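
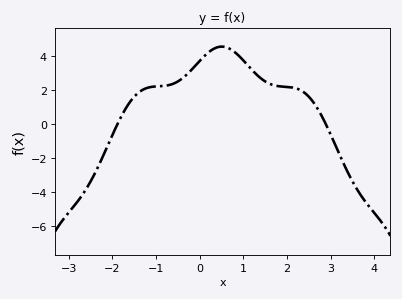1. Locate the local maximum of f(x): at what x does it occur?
0.505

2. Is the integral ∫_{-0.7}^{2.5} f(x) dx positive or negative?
positive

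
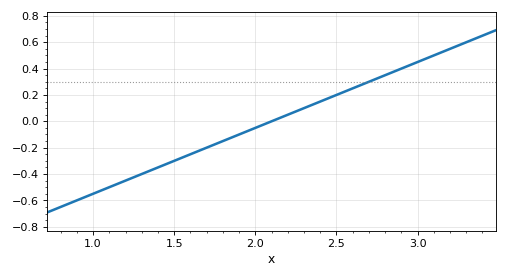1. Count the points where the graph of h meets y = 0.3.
1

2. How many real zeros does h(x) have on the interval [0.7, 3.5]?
1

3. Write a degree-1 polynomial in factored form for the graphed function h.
y = 0.5(x - 2.1)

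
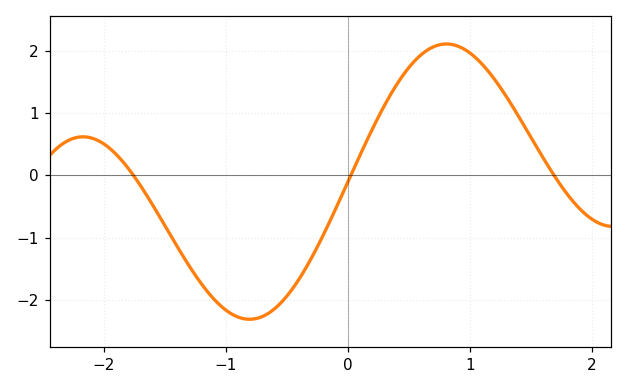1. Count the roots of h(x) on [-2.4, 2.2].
3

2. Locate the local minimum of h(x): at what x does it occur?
-0.806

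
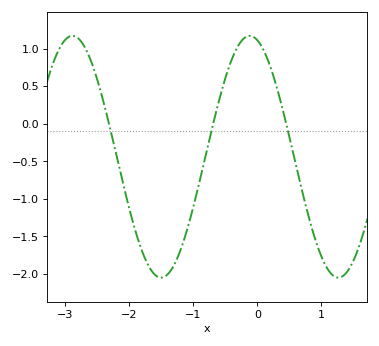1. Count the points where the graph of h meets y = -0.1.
3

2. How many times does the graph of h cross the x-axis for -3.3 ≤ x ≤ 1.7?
3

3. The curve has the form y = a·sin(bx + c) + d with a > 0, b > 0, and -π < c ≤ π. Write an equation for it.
y = 1.61sin(2.3x + 1.8) - 0.44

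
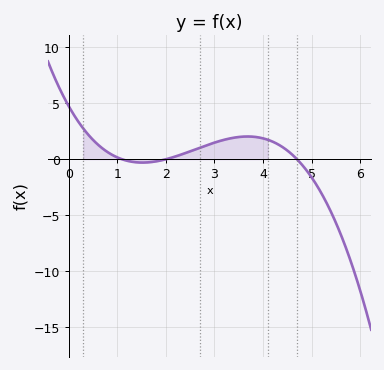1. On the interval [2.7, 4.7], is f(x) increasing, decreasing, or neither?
neither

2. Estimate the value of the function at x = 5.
-1.61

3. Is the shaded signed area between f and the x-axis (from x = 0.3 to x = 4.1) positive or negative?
positive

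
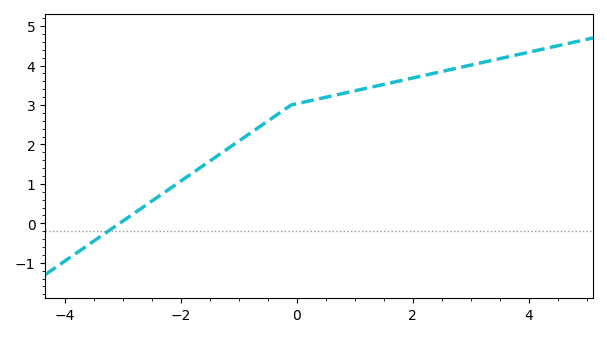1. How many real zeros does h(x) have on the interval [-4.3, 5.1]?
1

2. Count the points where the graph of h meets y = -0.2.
1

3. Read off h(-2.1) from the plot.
0.971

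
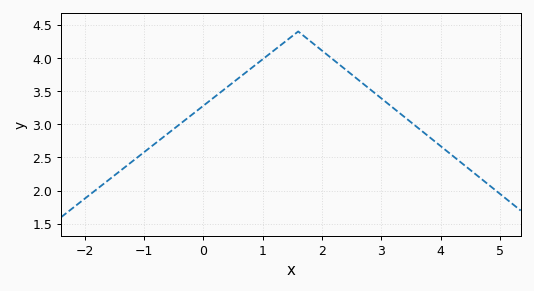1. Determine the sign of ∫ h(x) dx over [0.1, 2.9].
positive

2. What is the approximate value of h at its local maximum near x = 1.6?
4.4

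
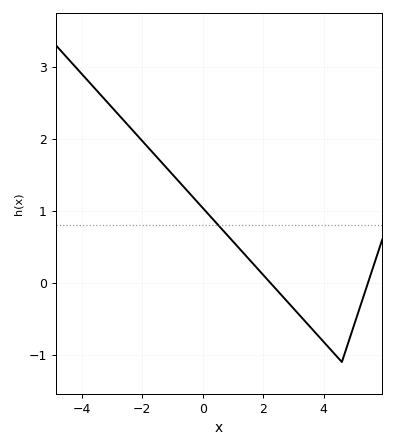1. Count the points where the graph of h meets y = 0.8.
1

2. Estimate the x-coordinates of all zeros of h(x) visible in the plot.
2.2, 5.4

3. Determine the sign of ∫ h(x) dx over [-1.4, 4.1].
positive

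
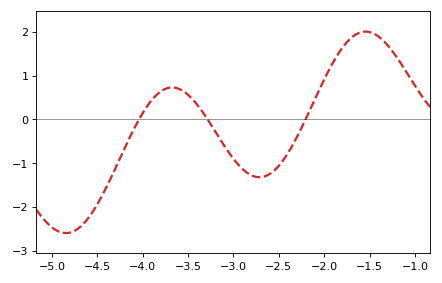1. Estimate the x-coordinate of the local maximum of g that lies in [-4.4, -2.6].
-3.68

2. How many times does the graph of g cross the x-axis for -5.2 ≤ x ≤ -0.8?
3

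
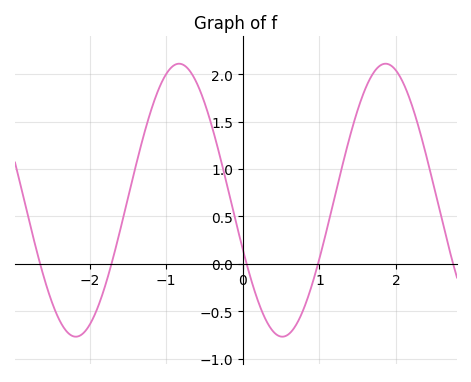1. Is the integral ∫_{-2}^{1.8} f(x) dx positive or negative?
positive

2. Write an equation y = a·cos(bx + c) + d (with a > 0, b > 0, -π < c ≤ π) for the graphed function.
y = 1.44cos(2.3x + 1.9) + 0.67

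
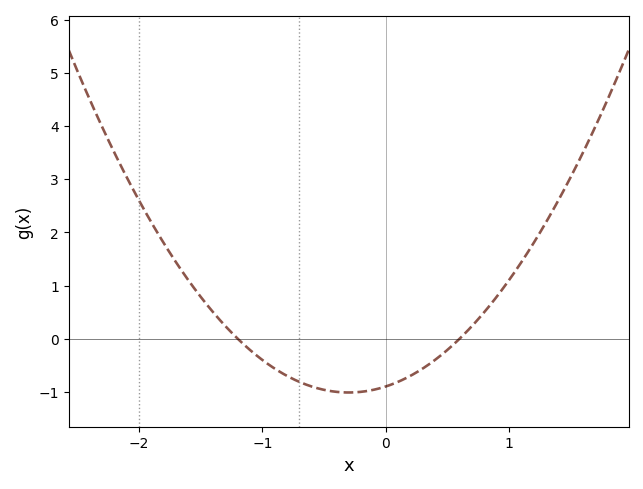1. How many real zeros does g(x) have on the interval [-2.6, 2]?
2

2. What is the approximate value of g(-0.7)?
-0.812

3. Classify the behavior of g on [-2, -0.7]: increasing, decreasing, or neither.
decreasing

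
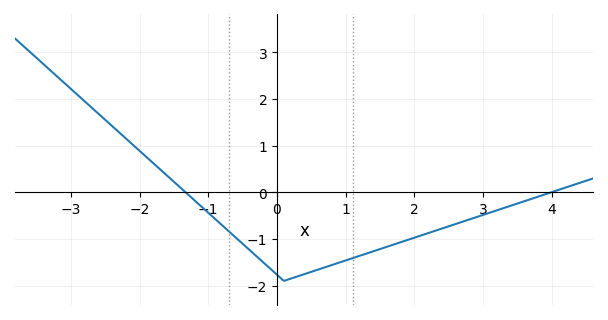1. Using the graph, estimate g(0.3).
-1.8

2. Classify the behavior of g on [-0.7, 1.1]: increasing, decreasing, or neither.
neither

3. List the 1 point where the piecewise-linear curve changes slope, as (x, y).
(0.1, -1.9)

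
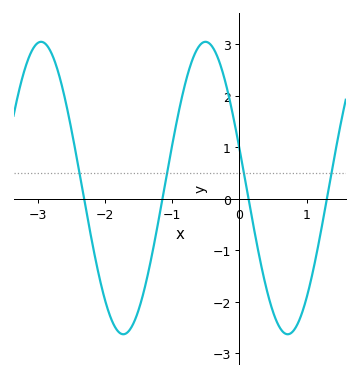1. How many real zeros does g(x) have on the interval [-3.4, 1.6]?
4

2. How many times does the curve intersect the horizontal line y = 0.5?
4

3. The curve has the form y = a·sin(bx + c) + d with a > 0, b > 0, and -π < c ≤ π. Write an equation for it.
y = 2.84sin(2.6x + 2.9) + 0.21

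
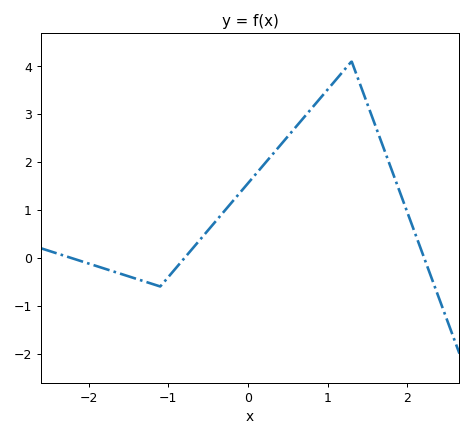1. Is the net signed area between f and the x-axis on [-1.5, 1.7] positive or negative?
positive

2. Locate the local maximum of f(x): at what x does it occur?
1.3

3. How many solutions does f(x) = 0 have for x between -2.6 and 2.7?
3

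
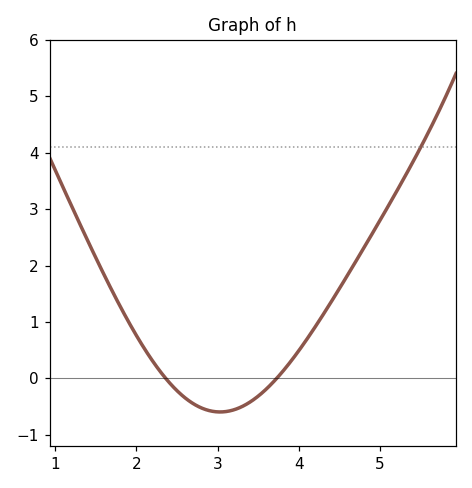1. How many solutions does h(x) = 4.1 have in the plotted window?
1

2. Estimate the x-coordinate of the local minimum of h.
3.03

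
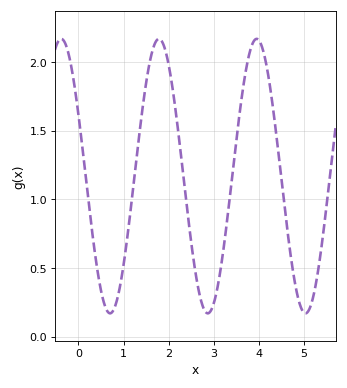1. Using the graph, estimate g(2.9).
0.15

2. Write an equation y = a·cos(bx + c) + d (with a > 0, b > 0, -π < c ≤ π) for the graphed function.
y = 1cos(2.9x + 1.1) + 1.17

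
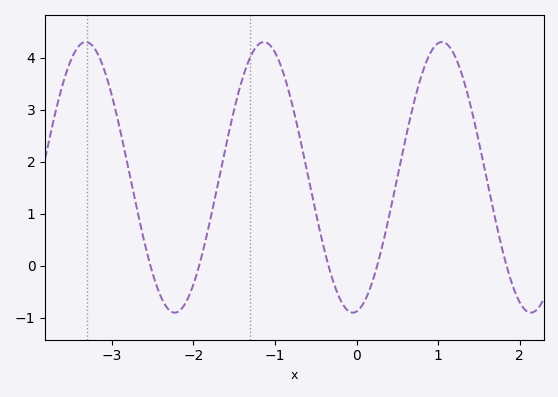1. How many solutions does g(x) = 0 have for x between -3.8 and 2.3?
5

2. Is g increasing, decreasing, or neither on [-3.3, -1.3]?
neither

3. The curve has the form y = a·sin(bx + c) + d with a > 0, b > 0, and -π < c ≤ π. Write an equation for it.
y = 2.6sin(2.88x - 1.44) + 1.7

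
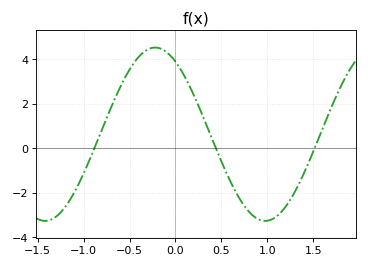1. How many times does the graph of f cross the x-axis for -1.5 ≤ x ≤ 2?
3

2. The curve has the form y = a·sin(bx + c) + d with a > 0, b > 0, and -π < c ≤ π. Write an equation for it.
y = 3.89sin(2.62x + 2.15) + 0.63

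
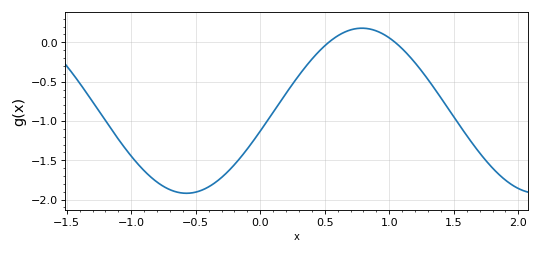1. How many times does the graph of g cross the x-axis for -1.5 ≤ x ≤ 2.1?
2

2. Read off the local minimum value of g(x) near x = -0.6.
-1.92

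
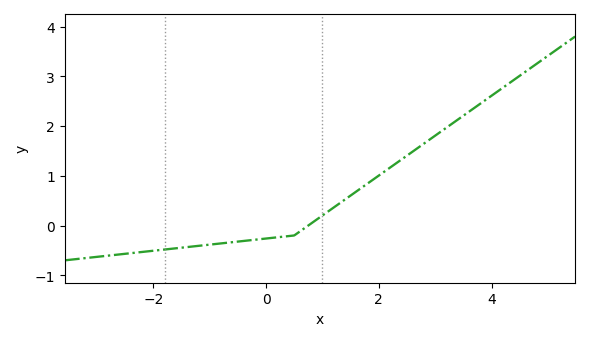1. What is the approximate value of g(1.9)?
0.924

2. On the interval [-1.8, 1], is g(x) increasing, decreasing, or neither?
increasing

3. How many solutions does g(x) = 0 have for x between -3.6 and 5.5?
1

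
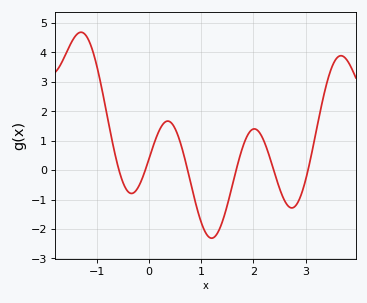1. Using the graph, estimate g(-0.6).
0.176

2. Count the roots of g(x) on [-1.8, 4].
6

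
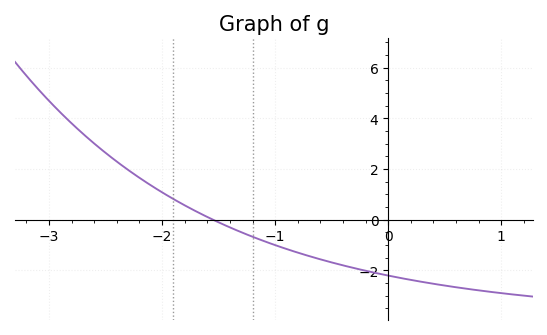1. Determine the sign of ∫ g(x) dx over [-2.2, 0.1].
negative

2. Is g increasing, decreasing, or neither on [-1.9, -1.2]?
decreasing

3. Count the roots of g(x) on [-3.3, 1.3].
1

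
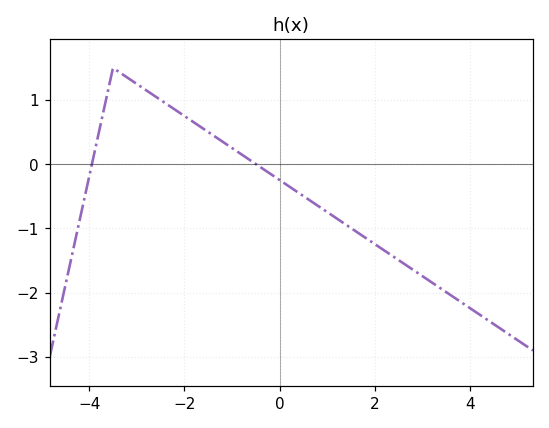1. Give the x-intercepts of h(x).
-4, -0.4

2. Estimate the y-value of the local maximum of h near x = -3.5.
1.5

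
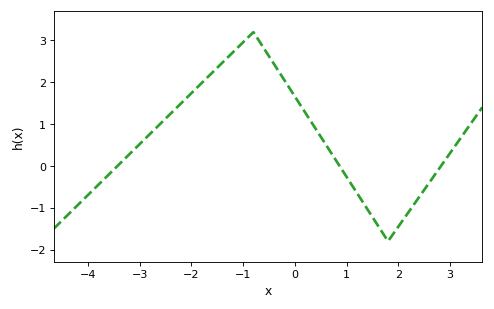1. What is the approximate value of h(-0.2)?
2.05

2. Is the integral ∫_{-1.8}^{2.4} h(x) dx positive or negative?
positive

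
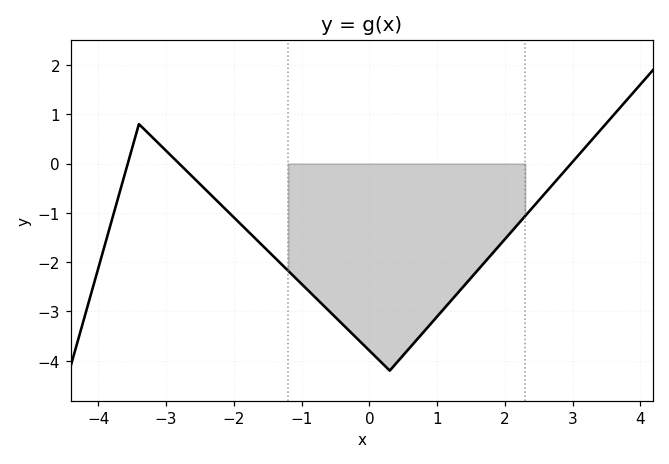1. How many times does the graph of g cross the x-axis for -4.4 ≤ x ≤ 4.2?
3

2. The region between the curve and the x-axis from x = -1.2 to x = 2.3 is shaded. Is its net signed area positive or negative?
negative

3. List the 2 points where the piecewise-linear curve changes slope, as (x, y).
(-3.4, 0.8); (0.3, -4.2)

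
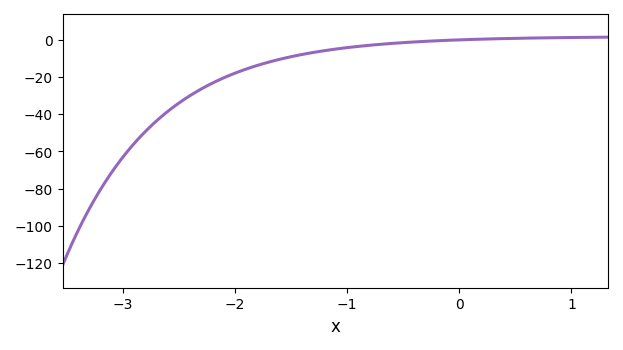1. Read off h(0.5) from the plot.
0.726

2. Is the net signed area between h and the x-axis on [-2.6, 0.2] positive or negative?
negative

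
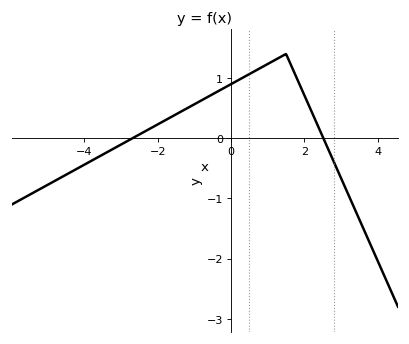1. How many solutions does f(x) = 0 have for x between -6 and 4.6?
2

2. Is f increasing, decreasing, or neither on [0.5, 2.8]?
neither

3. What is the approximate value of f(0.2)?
1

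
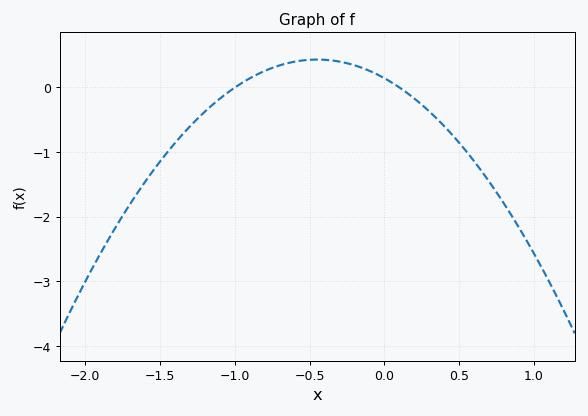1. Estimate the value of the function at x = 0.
0.143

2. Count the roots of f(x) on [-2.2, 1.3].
2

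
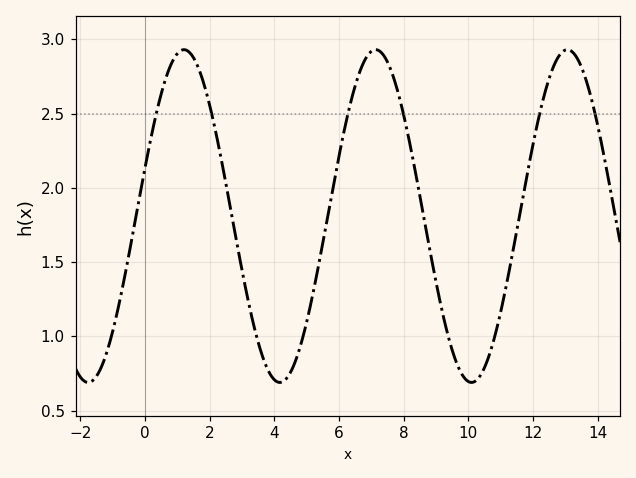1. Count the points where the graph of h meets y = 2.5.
6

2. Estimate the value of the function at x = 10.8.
0.985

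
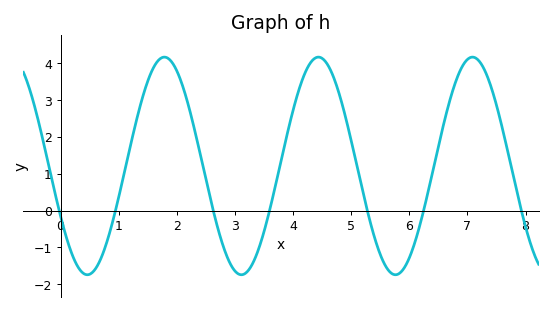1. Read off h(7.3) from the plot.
3.8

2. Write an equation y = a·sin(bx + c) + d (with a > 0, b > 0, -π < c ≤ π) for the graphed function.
y = 2.95sin(2.4x - 2.7) + 1.21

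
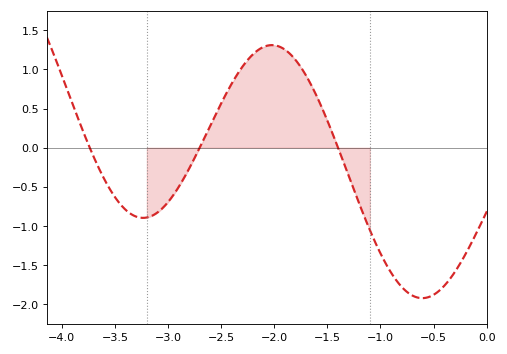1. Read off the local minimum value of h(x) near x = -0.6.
-1.92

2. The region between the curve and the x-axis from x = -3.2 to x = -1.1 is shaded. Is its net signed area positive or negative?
positive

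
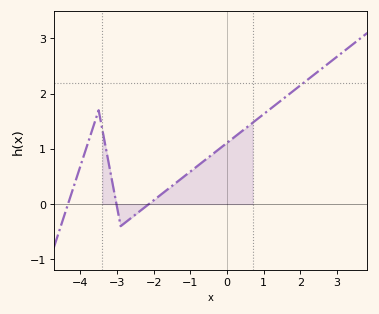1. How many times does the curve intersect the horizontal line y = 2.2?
1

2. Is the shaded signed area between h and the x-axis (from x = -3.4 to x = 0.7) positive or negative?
positive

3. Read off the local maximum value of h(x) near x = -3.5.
1.7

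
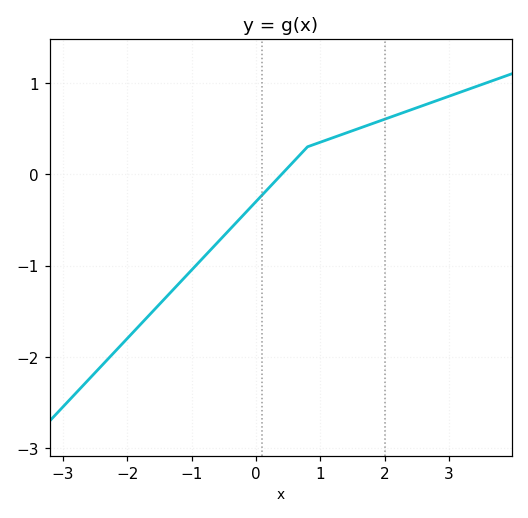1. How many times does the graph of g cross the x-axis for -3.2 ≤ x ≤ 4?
1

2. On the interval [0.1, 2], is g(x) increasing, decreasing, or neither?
increasing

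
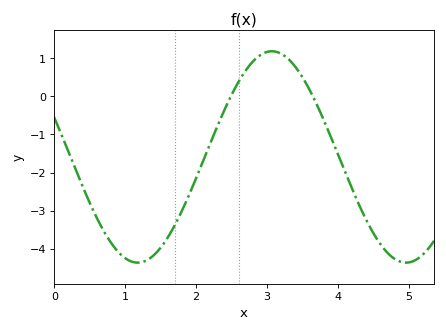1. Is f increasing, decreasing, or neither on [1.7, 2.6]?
increasing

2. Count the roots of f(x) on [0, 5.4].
2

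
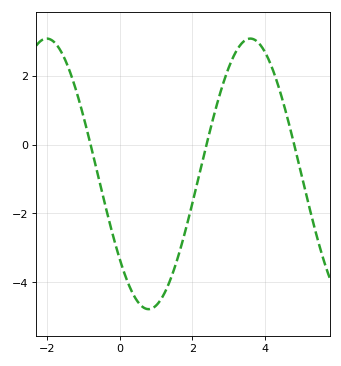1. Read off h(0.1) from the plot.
-3.6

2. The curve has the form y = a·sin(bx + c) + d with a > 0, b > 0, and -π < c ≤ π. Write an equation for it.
y = 3.93sin(1.1x - 2.5) - 0.85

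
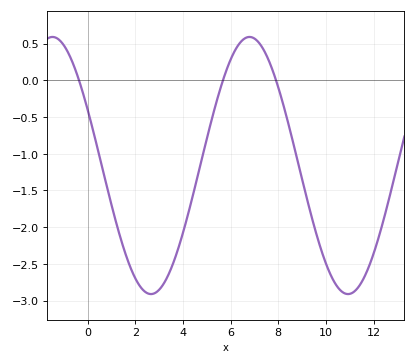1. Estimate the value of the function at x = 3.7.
-2.4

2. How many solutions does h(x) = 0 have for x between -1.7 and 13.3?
3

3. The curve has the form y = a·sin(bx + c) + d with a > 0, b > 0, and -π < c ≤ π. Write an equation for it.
y = 1.75sin(0.76x + 2.7) - 1.16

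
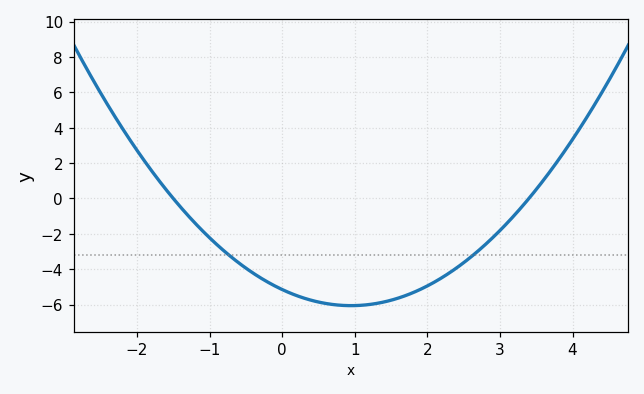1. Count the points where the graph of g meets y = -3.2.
2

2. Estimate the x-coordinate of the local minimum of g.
0.95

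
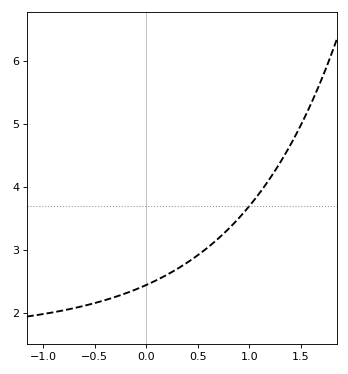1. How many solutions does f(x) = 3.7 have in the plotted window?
1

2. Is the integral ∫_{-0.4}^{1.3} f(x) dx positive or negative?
positive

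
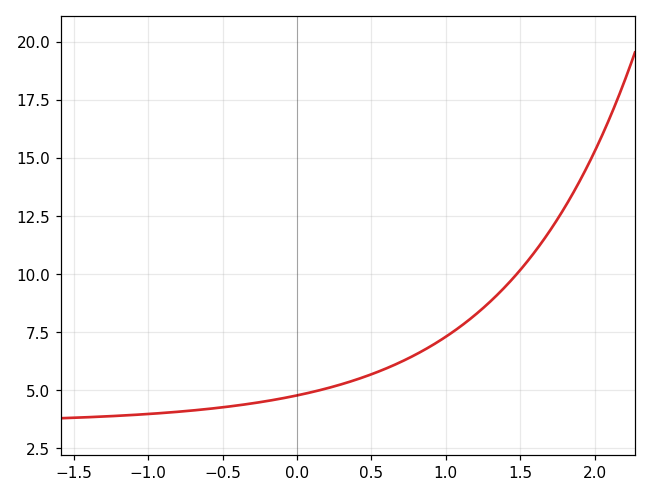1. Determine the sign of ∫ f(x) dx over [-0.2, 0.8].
positive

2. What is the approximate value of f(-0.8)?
4.08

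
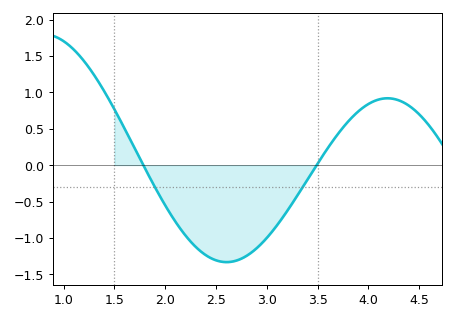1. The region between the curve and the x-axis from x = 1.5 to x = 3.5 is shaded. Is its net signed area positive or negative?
negative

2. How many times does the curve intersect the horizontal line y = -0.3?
2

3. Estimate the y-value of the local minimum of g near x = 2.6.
-1.33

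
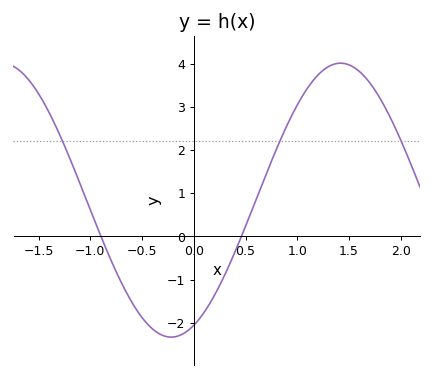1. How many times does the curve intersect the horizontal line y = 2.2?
3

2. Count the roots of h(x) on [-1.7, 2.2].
2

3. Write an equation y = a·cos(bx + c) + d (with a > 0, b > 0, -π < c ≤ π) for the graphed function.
y = 3.17cos(1.92x - 2.72) + 0.84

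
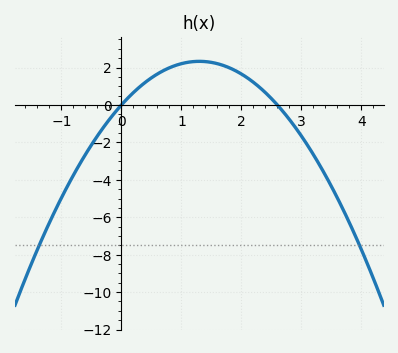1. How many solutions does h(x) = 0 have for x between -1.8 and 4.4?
2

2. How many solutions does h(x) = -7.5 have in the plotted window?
2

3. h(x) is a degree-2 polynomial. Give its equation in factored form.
y = -1.38(x - 0)(x - 2.6)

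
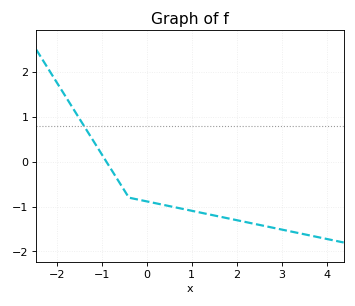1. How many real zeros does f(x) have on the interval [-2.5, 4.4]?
1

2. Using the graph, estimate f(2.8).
-1.5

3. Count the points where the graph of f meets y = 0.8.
1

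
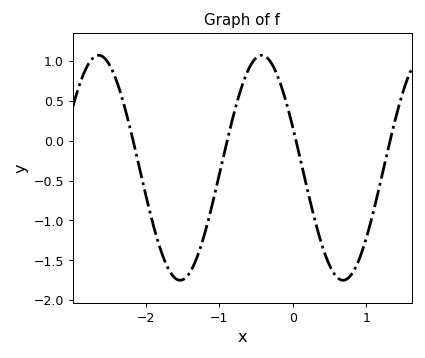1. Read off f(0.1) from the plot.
-0.2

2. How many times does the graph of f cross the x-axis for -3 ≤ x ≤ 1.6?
4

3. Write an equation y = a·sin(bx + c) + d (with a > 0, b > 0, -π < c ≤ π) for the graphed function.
y = 1.41sin(2.8x + 2.8) - 0.34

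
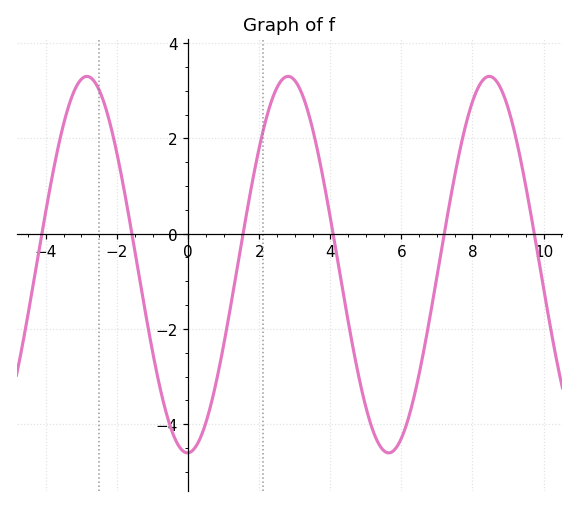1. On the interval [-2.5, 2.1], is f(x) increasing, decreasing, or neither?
neither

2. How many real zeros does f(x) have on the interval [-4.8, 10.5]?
6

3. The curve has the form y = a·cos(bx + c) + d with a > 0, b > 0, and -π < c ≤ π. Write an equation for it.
y = 3.95cos(1.1x - 3.1) - 0.65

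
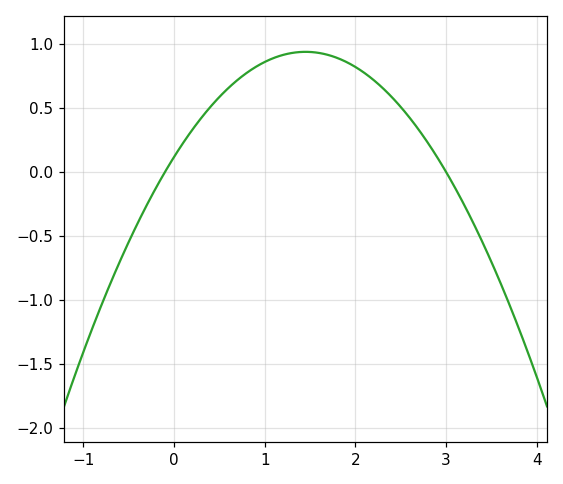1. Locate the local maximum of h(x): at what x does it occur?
1.4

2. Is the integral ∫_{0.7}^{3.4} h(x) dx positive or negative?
positive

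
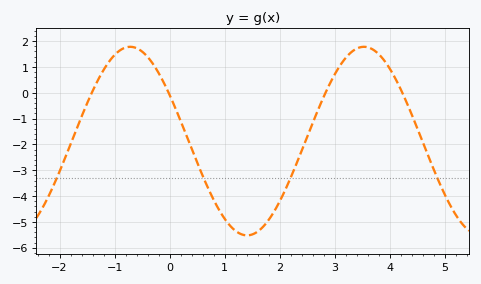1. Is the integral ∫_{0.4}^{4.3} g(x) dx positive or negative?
negative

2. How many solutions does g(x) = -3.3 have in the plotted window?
4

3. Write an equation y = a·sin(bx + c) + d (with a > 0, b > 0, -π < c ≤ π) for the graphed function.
y = 3.65sin(1.5x + 2.6) - 1.87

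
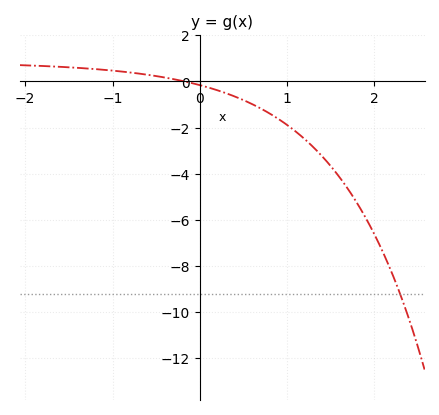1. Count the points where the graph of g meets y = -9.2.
1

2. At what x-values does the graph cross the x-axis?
-0.175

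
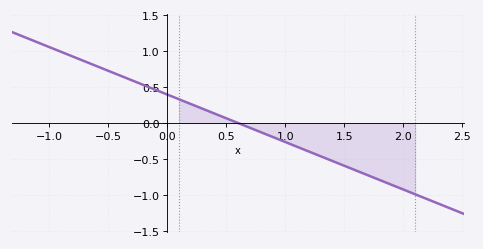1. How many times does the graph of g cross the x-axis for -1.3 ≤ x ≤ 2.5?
1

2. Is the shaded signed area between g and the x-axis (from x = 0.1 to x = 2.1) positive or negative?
negative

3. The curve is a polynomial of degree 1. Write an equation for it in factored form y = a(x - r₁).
y = -0.66(x - 0.6)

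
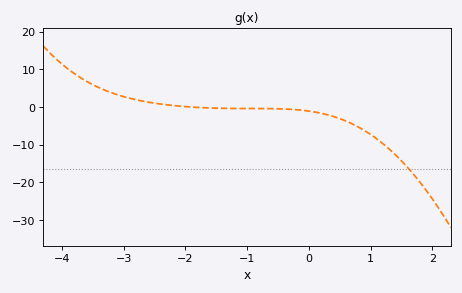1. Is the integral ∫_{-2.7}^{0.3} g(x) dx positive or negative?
negative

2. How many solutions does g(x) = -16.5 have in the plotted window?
1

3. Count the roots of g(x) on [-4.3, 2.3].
1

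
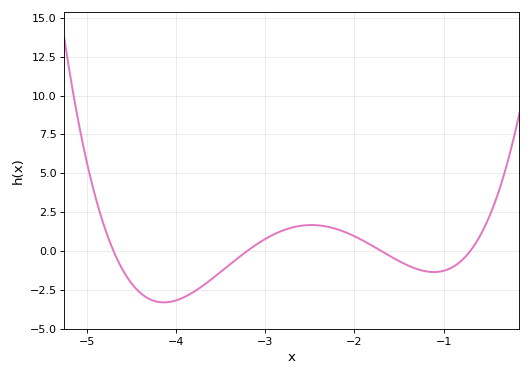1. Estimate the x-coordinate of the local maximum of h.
-2.48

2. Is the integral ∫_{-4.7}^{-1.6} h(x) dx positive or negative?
negative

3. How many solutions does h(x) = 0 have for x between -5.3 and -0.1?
4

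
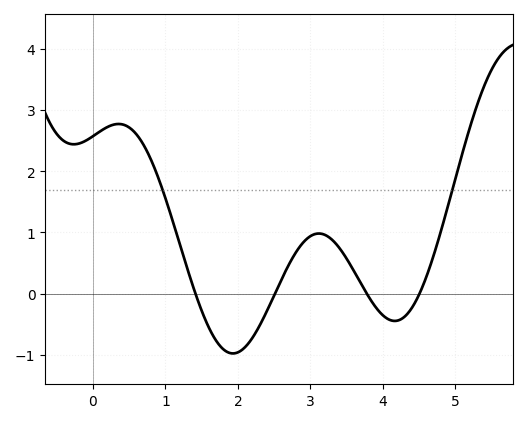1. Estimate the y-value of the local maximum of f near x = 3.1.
0.982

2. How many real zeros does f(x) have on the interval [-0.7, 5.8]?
4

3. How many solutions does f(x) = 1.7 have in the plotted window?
2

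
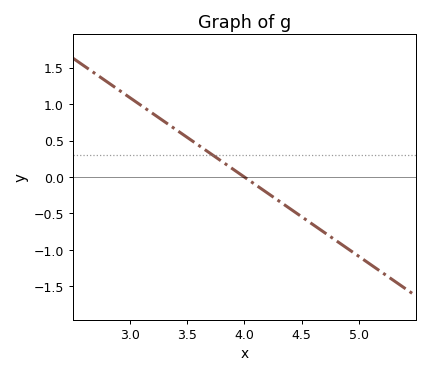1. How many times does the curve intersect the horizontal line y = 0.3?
1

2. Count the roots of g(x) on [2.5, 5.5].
1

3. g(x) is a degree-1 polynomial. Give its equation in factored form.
y = -1.09(x - 4)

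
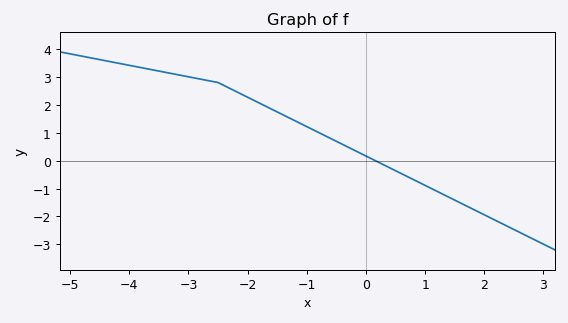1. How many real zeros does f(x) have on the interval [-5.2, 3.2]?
1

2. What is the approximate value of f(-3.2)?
3.09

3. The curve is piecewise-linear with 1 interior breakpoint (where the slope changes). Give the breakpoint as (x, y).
(-2.5, 2.8)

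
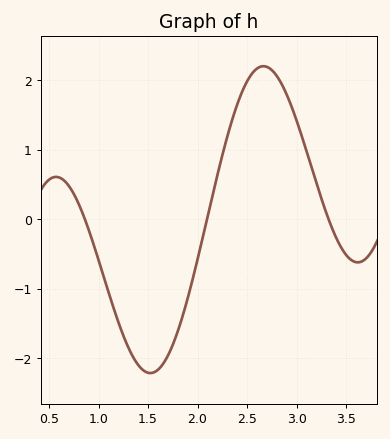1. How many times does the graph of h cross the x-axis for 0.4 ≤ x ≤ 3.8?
3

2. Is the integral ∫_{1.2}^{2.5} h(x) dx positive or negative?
negative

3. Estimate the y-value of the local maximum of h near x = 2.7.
2.2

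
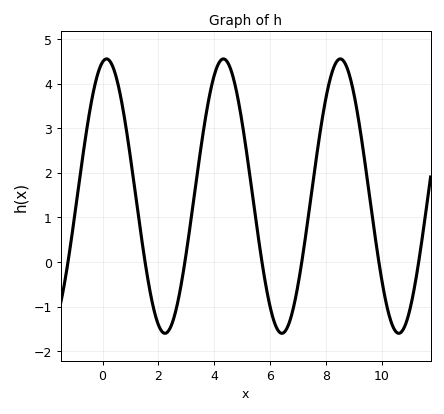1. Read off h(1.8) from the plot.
-1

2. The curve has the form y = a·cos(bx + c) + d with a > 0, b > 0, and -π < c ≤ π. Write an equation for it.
y = 3.08cos(1.5x - 0.21) + 1.48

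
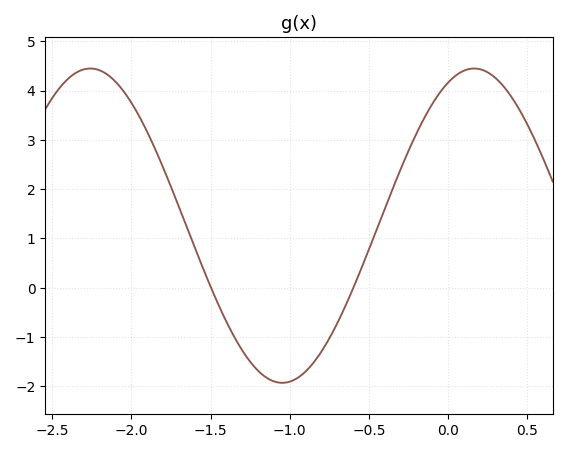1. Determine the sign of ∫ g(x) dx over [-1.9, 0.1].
positive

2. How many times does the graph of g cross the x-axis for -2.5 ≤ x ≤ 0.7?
2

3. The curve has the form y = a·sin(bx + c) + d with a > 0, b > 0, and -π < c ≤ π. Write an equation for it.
y = 3.19sin(2.59x + 1.14) + 1.26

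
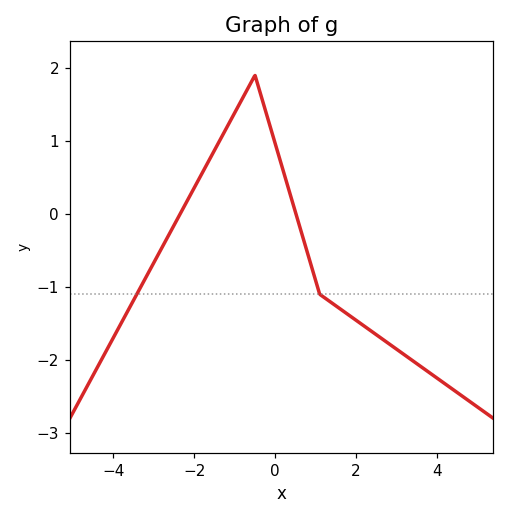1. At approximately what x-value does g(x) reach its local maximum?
-0.6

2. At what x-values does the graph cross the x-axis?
-2.4, 0.6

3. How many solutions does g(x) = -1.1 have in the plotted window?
2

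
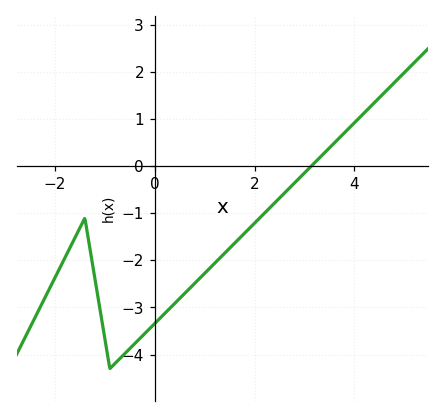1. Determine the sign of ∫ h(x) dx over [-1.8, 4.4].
negative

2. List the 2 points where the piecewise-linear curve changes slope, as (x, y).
(-1.4, -1.1); (-0.9, -4.3)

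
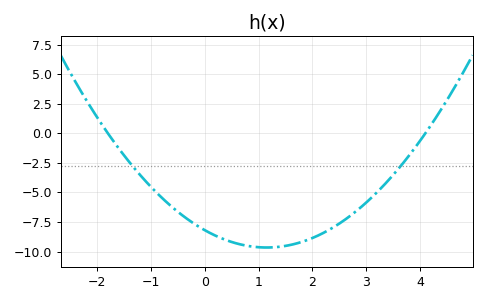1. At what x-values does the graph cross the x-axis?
-1.8, 4.1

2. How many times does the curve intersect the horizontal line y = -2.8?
2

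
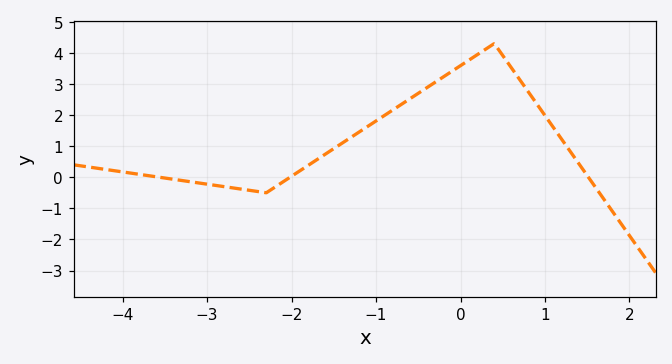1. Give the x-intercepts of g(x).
-3.57, -2.02, 1.51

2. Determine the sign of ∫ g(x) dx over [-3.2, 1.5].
positive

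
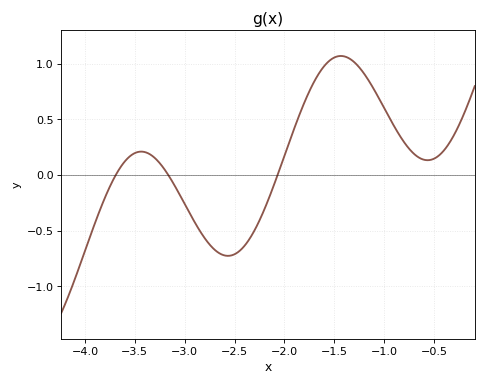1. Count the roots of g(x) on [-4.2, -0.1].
3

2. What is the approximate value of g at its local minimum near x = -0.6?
0.133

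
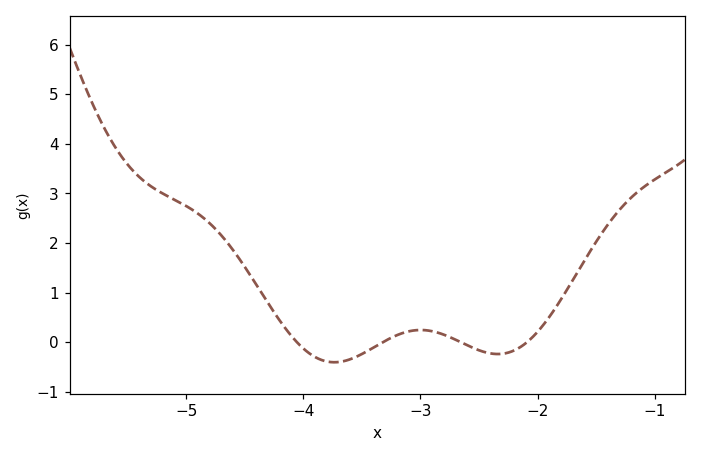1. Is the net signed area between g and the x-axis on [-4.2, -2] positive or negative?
negative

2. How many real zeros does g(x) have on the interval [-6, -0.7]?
4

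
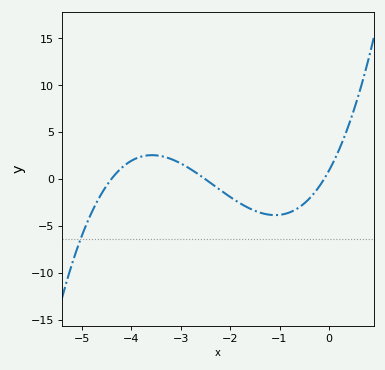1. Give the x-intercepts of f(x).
-4.4, -2.5, -0.1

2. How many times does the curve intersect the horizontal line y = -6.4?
1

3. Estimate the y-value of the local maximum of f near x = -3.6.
2.5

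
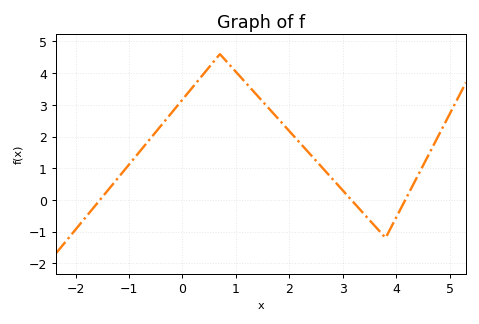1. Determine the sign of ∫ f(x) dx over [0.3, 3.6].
positive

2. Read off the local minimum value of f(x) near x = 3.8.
-1.2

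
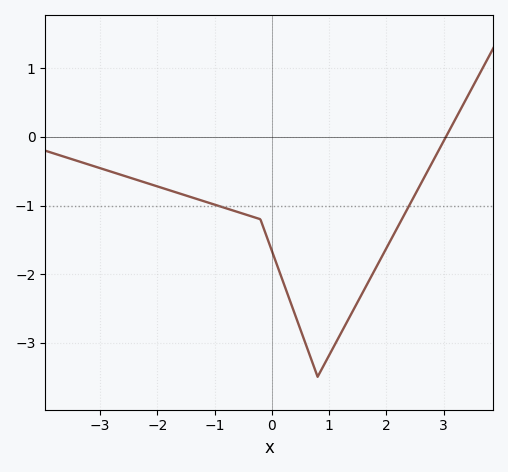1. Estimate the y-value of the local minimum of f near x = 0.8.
-3.5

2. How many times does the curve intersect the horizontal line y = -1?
2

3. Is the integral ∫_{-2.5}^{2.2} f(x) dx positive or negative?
negative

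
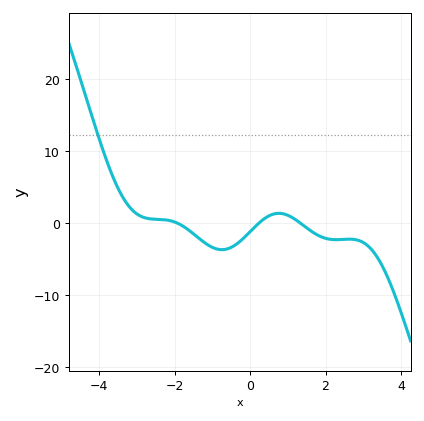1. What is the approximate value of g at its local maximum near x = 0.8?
1.37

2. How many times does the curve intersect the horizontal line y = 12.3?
1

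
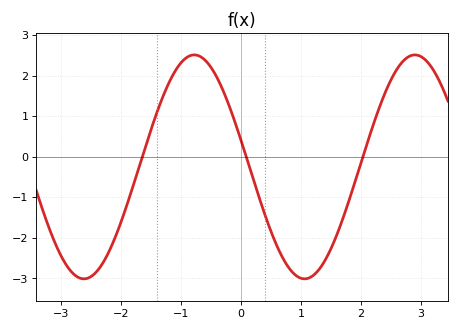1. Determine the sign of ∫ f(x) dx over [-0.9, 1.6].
negative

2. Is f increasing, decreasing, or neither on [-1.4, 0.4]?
neither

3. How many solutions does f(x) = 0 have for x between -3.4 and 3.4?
3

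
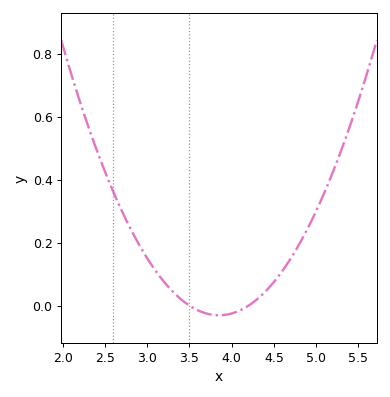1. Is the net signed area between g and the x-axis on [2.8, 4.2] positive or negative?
positive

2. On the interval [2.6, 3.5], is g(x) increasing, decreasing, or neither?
decreasing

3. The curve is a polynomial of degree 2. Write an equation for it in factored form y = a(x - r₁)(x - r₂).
y = 0.25(x - 3.5)(x - 4.2)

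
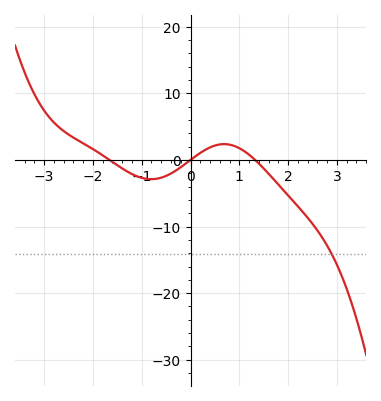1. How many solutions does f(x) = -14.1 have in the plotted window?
1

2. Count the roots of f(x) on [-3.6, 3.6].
3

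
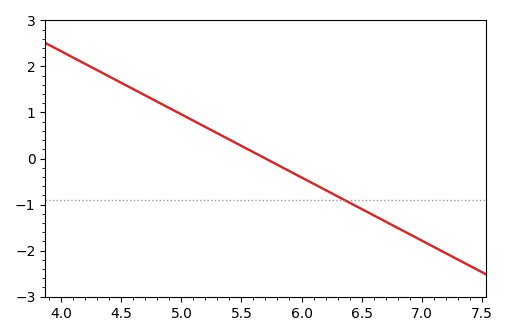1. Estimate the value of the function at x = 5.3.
0.5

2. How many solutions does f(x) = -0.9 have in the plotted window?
1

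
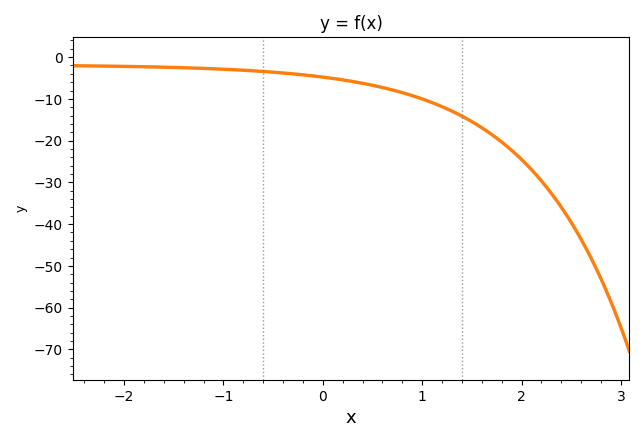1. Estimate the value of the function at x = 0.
-4.78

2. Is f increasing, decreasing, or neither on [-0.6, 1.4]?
decreasing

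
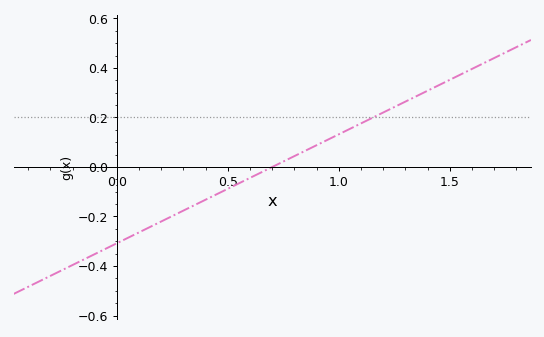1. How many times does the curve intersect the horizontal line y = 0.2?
1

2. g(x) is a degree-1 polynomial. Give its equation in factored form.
y = 0.44(x - 0.7)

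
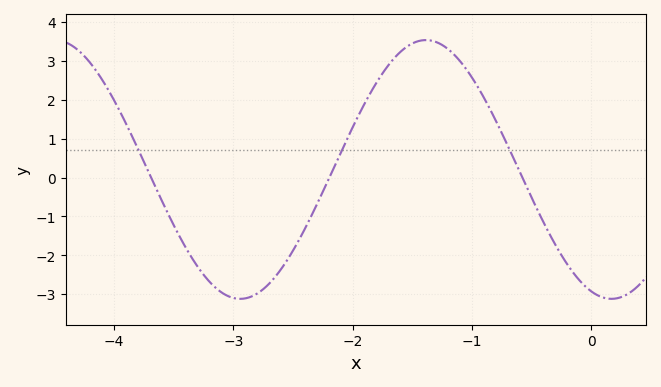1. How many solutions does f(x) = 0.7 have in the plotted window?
3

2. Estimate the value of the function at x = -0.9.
2.1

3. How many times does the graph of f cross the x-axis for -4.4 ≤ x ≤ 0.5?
3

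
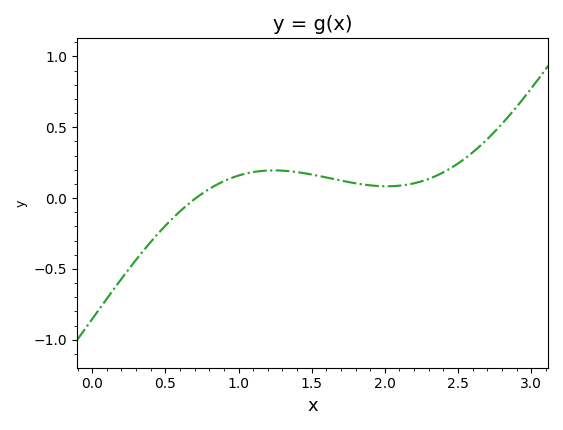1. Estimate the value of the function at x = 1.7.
0.123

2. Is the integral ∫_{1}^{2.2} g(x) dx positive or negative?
positive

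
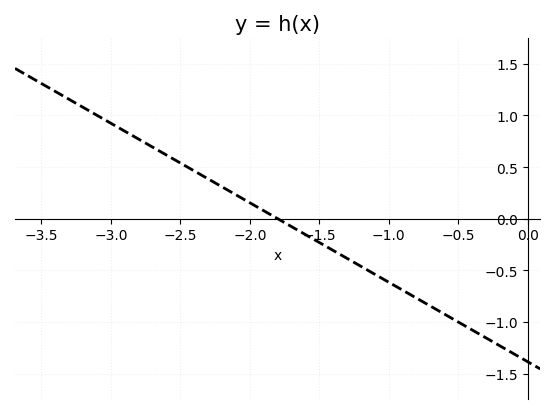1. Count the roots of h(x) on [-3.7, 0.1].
1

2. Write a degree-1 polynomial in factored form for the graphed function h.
y = -0.77(x + 1.8)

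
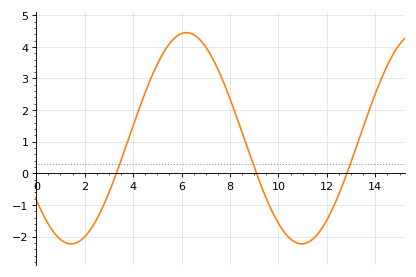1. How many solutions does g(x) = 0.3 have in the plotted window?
3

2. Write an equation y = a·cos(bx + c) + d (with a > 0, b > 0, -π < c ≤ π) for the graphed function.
y = 3.34cos(0.66x + 2.19) + 1.11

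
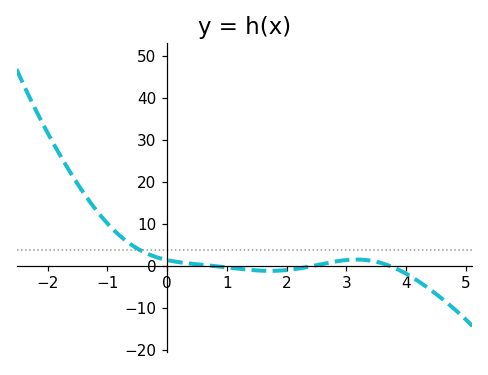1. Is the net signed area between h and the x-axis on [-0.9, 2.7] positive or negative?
positive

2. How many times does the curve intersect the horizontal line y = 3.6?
1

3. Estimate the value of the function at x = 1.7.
-1.27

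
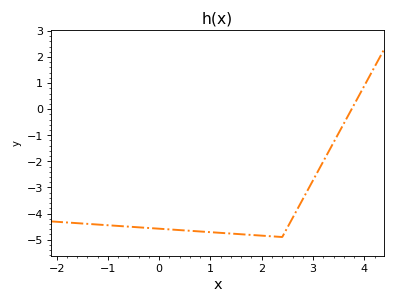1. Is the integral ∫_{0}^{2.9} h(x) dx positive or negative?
negative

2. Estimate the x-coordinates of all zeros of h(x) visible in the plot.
3.8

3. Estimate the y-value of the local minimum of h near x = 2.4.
-4.9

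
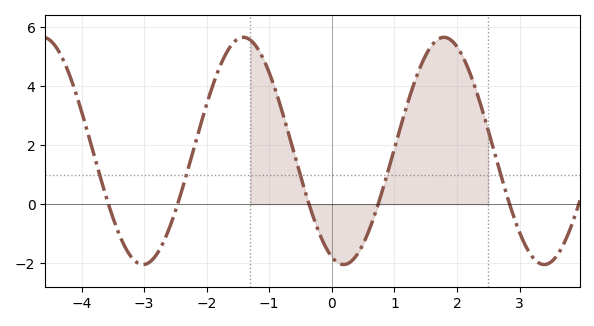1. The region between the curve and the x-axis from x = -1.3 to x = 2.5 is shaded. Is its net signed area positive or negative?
positive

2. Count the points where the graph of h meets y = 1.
5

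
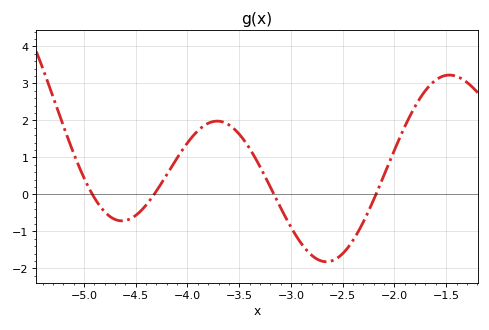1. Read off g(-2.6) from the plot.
-1.79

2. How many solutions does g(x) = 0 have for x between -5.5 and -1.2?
4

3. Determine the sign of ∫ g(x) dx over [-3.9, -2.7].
positive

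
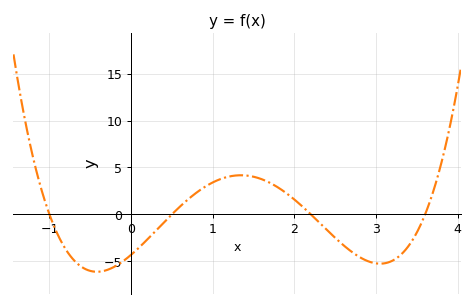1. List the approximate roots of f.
-1, 0.5, 2.2, 3.6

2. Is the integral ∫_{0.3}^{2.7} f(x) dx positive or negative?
positive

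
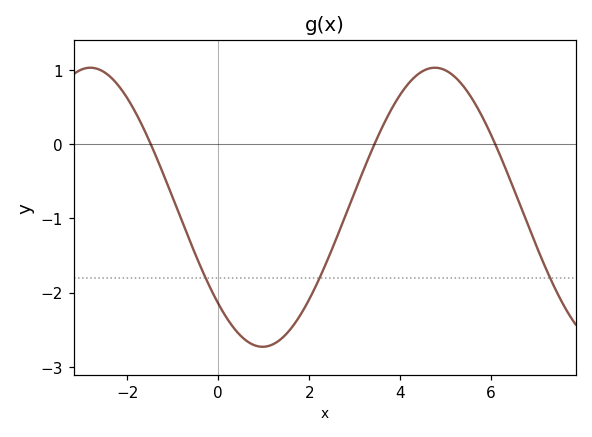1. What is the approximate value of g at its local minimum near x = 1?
-2.73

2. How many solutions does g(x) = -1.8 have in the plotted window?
3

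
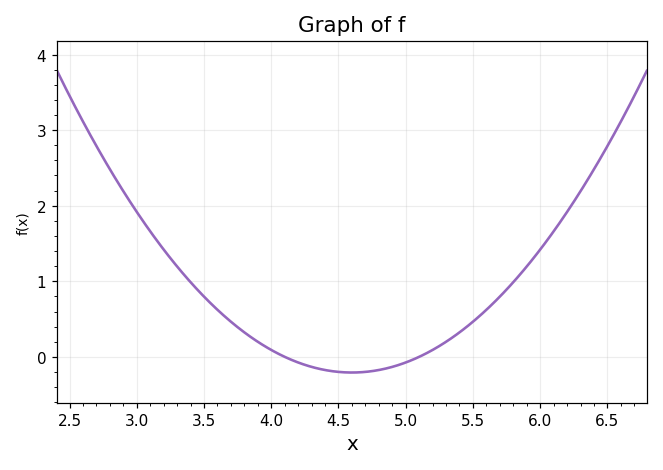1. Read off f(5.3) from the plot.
0.2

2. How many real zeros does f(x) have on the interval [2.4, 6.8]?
2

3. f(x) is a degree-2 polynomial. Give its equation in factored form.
y = 0.83(x - 4.1)(x - 5.1)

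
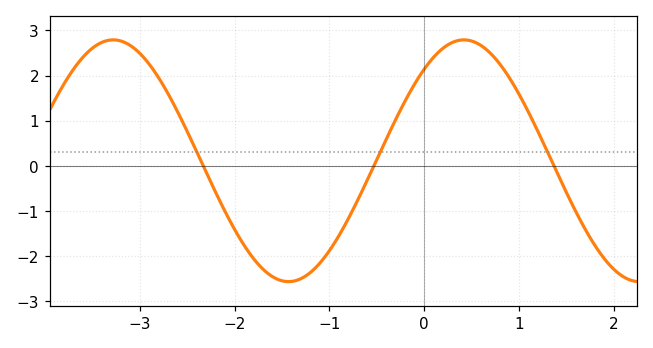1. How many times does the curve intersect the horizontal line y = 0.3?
3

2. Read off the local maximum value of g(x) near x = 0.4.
2.79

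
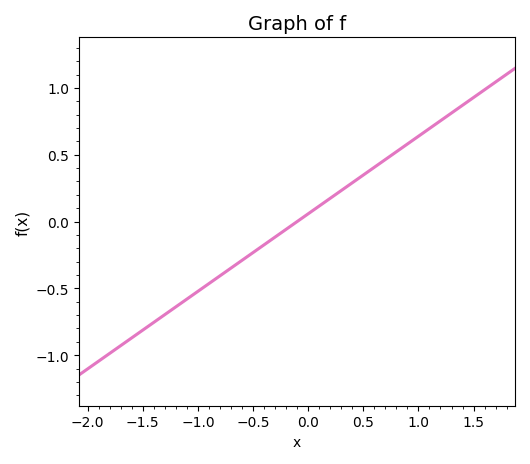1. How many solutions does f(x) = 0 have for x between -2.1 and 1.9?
1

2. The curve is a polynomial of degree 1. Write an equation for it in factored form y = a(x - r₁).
y = 0.58(x + 0.1)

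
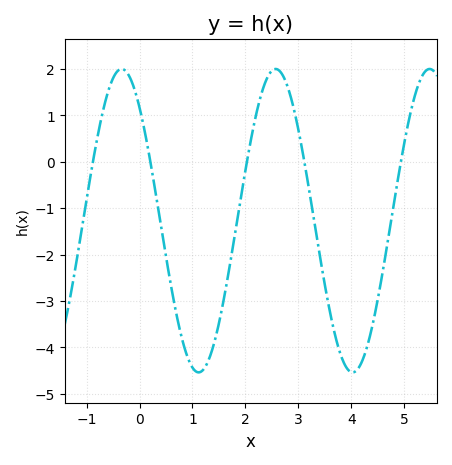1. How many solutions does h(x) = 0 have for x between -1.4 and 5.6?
5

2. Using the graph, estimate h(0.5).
-2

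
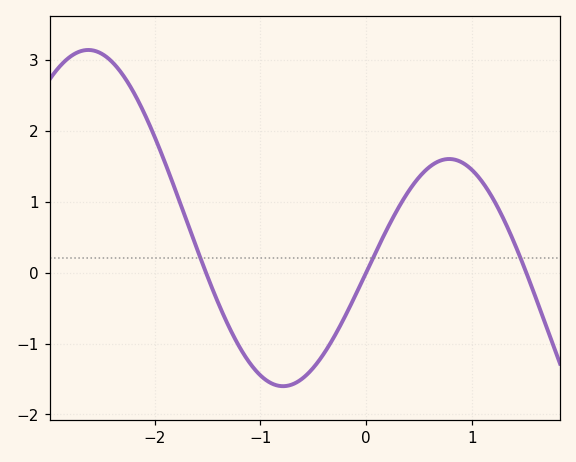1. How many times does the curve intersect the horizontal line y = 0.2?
3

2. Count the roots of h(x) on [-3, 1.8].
3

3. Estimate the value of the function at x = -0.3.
-0.898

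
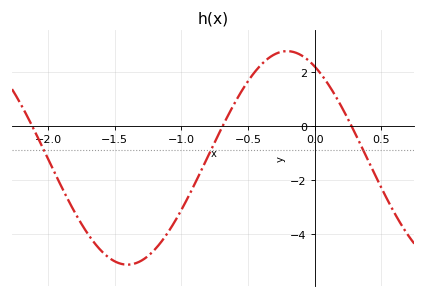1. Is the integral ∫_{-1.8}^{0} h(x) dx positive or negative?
negative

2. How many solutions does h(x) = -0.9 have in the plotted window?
3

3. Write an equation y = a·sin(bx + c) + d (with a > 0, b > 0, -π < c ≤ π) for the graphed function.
y = 3.97sin(2.6x + 2.1) - 1.18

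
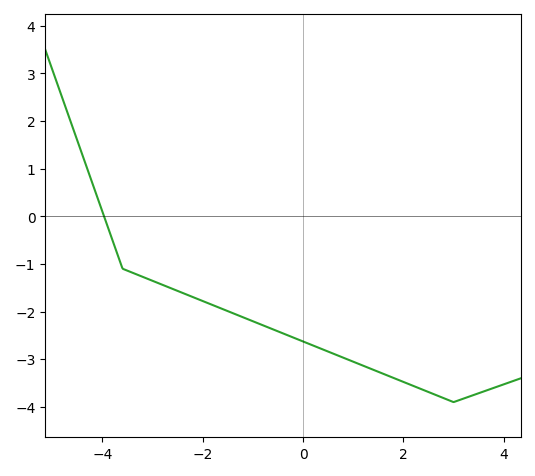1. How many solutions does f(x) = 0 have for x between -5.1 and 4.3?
1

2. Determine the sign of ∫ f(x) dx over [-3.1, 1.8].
negative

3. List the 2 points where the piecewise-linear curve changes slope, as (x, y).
(-3.6, -1.1); (3, -3.9)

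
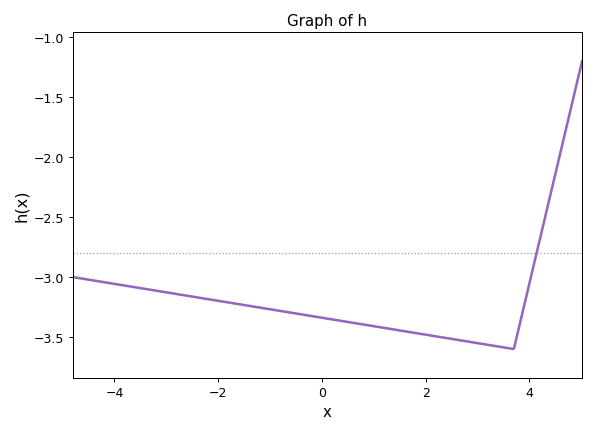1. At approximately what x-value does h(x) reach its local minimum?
3.7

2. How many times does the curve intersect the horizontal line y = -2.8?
1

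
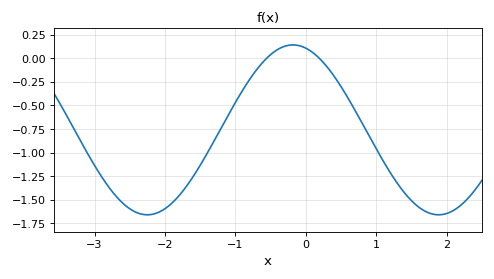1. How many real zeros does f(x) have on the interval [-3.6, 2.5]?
2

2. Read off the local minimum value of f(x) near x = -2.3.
-1.66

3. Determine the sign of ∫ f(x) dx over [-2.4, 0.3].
negative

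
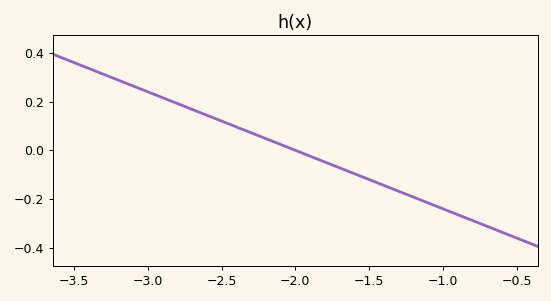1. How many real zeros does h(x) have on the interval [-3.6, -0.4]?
1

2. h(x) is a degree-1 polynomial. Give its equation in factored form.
y = -0.24(x + 2)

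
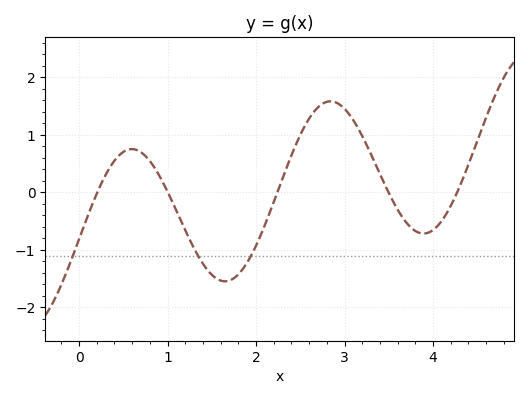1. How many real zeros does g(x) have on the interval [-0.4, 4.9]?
5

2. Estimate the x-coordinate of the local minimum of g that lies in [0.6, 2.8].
1.6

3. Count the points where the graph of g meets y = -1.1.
3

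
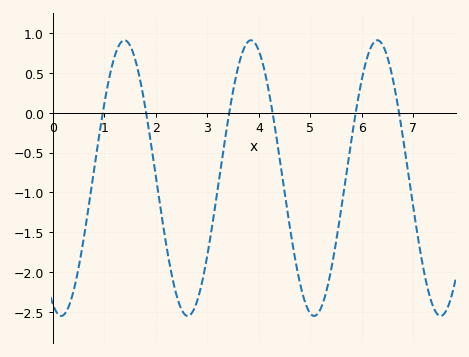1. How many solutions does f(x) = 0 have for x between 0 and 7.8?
6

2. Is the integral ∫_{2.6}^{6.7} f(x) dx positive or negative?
negative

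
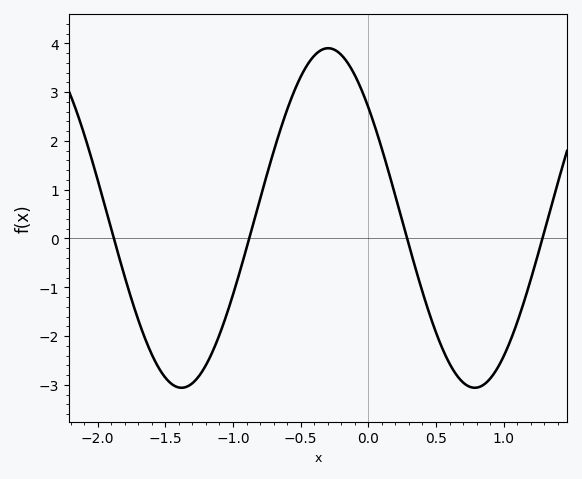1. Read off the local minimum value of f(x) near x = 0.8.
-3.1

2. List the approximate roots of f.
-1.9, -0.9, 0.3, 1.3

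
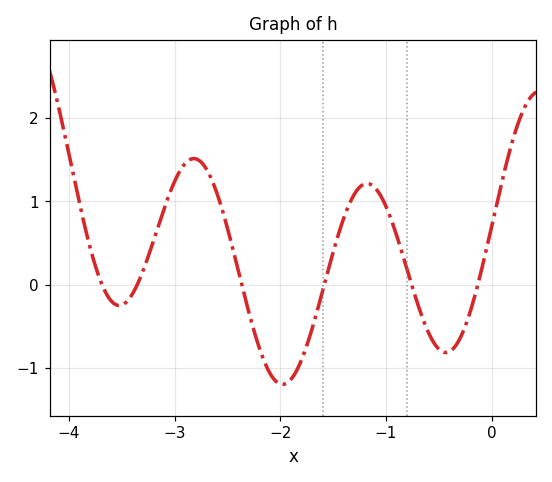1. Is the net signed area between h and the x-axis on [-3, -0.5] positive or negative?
positive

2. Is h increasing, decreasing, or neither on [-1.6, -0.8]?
neither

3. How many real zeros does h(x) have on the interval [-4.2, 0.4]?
6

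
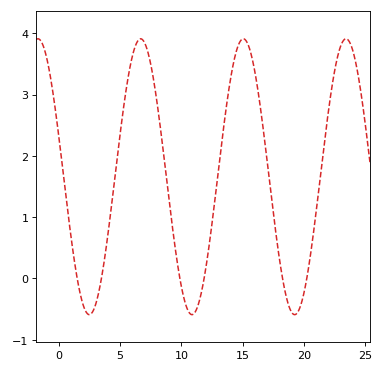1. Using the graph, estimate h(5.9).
3.55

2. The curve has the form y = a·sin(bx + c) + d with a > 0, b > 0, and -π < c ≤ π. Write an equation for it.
y = 2.25sin(0.75x + 2.85) + 1.66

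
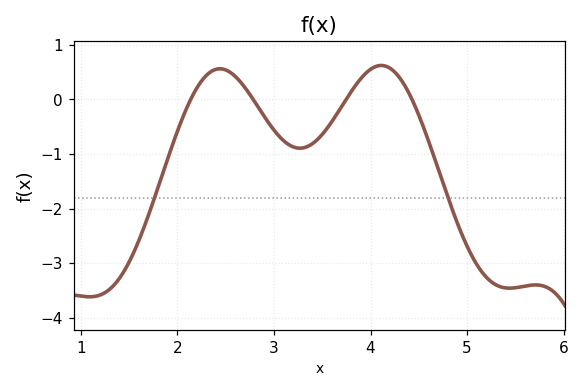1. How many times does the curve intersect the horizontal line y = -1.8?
2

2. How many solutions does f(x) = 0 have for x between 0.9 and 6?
4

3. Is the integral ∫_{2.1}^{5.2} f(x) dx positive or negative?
negative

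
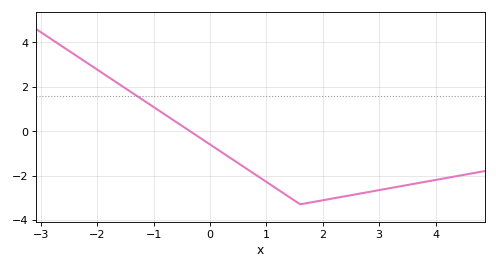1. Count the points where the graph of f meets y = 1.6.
1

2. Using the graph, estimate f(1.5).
-3.2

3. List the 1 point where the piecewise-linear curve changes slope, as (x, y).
(1.6, -3.3)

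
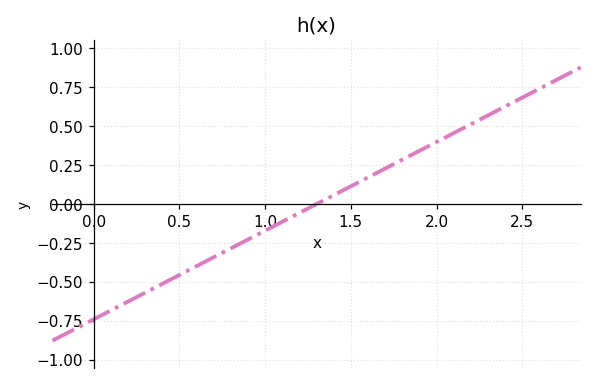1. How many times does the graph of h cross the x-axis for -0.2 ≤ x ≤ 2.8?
1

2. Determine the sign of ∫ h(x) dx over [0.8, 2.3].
positive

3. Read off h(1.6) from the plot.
0.171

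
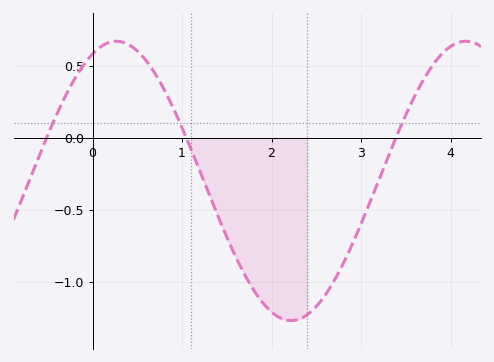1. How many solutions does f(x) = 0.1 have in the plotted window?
3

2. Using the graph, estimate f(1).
0.05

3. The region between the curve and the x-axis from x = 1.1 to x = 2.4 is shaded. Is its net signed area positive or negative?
negative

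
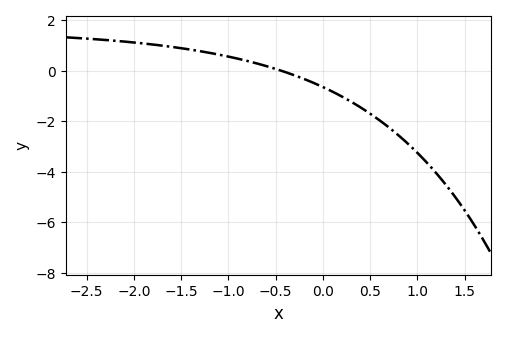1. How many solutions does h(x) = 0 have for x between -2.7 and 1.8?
1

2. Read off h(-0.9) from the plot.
0.47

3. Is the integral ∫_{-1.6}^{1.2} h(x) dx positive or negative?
negative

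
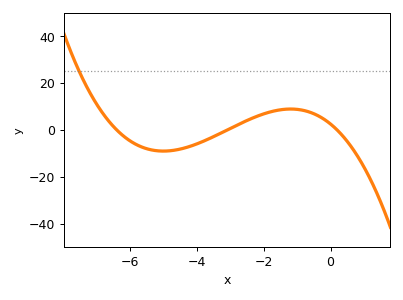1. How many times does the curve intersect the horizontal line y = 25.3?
1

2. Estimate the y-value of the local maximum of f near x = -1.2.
8.99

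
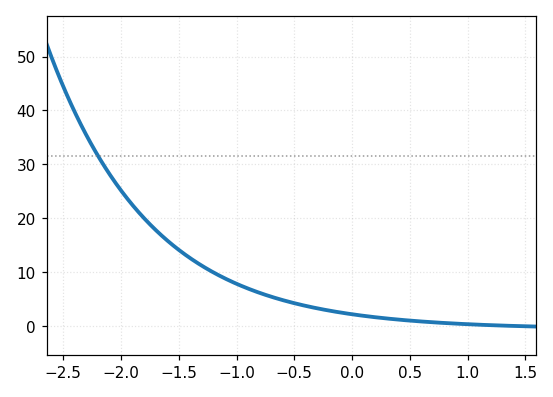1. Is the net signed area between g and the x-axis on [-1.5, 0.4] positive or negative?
positive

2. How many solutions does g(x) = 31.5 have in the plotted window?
1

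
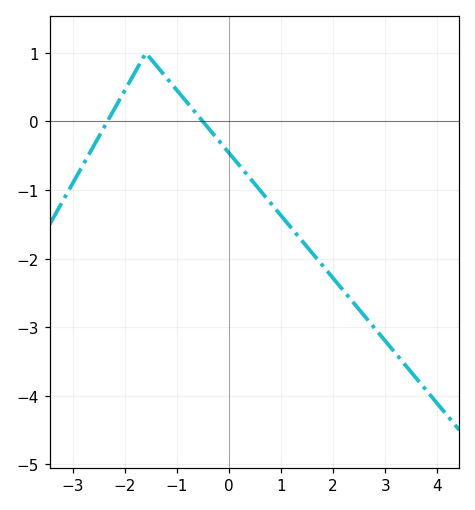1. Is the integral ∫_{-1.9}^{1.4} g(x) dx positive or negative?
negative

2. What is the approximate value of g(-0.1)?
-0.369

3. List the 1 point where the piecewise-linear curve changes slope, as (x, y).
(-1.6, 1)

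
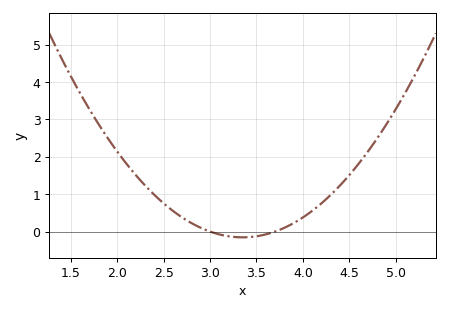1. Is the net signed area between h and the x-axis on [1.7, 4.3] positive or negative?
positive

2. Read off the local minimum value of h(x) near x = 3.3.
-0.2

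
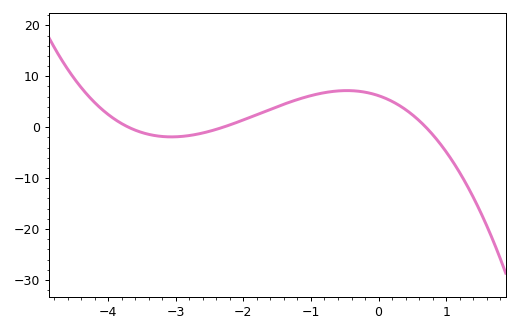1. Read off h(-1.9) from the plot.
2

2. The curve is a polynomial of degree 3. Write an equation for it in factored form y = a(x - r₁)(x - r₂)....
y = -1.04(x + 3.7)(x + 2.3)(x - 0.7)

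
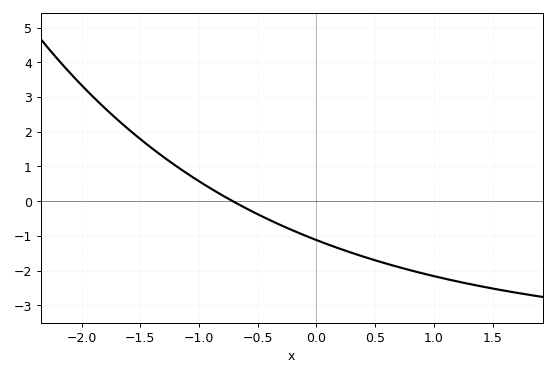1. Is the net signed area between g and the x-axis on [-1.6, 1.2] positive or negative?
negative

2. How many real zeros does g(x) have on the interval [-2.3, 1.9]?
1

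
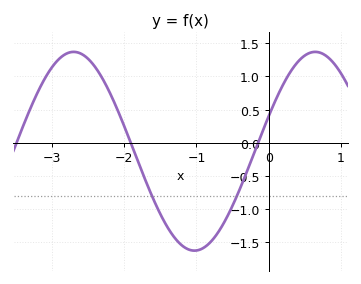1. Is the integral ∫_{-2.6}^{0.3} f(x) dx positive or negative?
negative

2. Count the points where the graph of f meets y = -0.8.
2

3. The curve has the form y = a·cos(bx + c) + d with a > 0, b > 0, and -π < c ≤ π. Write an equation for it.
y = 1.5cos(1.9x - 1.2) - 0.13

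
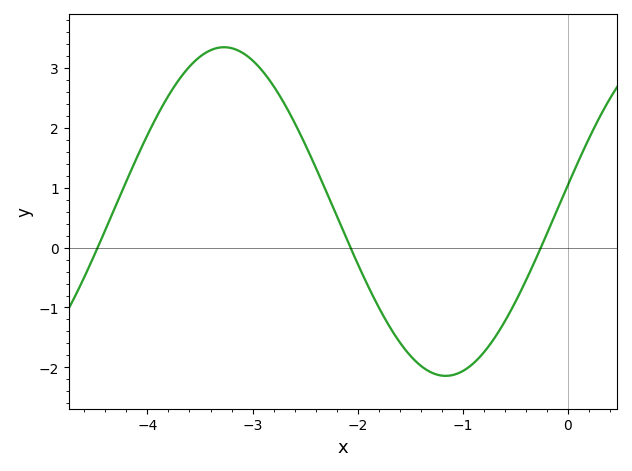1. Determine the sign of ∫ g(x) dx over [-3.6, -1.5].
positive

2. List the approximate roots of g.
-4.5, -2.1, -0.3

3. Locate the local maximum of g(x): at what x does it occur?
-3.3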